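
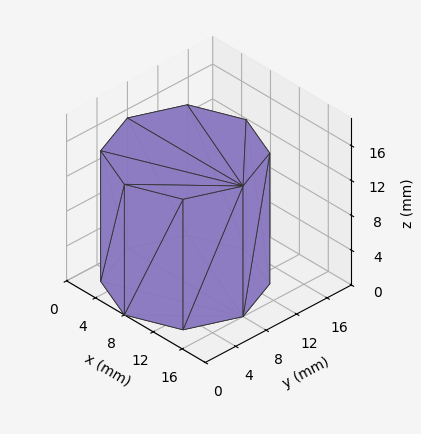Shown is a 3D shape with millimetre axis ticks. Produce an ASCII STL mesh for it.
Reading the render: the shape is a regular 8-sided prism (a cylinder approximated with 8 flat sides), circumscribed radius ≈ 8 mm, height ≈ 15 mm (dimensions read to the nearest mm from the axis ticks). For the STL, each face is triangulated and given an outward normal.

solid part
  facet normal 0.0000 0.0000 -1.0000
    outer loop
      vertex 8.0 16.0 0.0
      vertex 13.7 13.7 0.0
      vertex 16.0 8.0 0.0
    endloop
  endfacet
  facet normal 0.0000 0.0000 -1.0000
    outer loop
      vertex 2.3 13.7 0.0
      vertex 8.0 16.0 0.0
      vertex 16.0 8.0 0.0
    endloop
  endfacet
  facet normal 0.0000 0.0000 -1.0000
    outer loop
      vertex 0.0 8.0 0.0
      vertex 2.3 13.7 0.0
      vertex 16.0 8.0 0.0
    endloop
  endfacet
  facet normal 0.0000 0.0000 -1.0000
    outer loop
      vertex 2.3 2.3 0.0
      vertex 0.0 8.0 0.0
      vertex 16.0 8.0 0.0
    endloop
  endfacet
  facet normal 0.0000 0.0000 -1.0000
    outer loop
      vertex 8.0 0.0 0.0
      vertex 2.3 2.3 0.0
      vertex 16.0 8.0 0.0
    endloop
  endfacet
  facet normal 0.0000 0.0000 -1.0000
    outer loop
      vertex 13.7 2.3 0.0
      vertex 8.0 0.0 0.0
      vertex 16.0 8.0 0.0
    endloop
  endfacet
  facet normal 0.0000 0.0000 1.0000
    outer loop
      vertex 16.0 8.0 15.0
      vertex 13.7 13.7 15.0
      vertex 8.0 16.0 15.0
    endloop
  endfacet
  facet normal 0.0000 0.0000 1.0000
    outer loop
      vertex 16.0 8.0 15.0
      vertex 8.0 16.0 15.0
      vertex 2.3 13.7 15.0
    endloop
  endfacet
  facet normal 0.0000 0.0000 1.0000
    outer loop
      vertex 16.0 8.0 15.0
      vertex 2.3 13.7 15.0
      vertex 0.0 8.0 15.0
    endloop
  endfacet
  facet normal 0.0000 0.0000 1.0000
    outer loop
      vertex 16.0 8.0 15.0
      vertex 0.0 8.0 15.0
      vertex 2.3 2.3 15.0
    endloop
  endfacet
  facet normal 0.0000 0.0000 1.0000
    outer loop
      vertex 16.0 8.0 15.0
      vertex 2.3 2.3 15.0
      vertex 8.0 0.0 15.0
    endloop
  endfacet
  facet normal 0.0000 0.0000 1.0000
    outer loop
      vertex 16.0 8.0 15.0
      vertex 8.0 0.0 15.0
      vertex 13.7 2.3 15.0
    endloop
  endfacet
  facet normal 0.9274 0.3742 0.0000
    outer loop
      vertex 16.0 8.0 0.0
      vertex 13.7 13.7 0.0
      vertex 13.7 13.7 15.0
    endloop
  endfacet
  facet normal 0.9274 0.3742 0.0000
    outer loop
      vertex 16.0 8.0 0.0
      vertex 13.7 13.7 15.0
      vertex 16.0 8.0 15.0
    endloop
  endfacet
  facet normal 0.3742 0.9274 0.0000
    outer loop
      vertex 13.7 13.7 0.0
      vertex 8.0 16.0 0.0
      vertex 8.0 16.0 15.0
    endloop
  endfacet
  facet normal 0.3742 0.9274 0.0000
    outer loop
      vertex 13.7 13.7 0.0
      vertex 8.0 16.0 15.0
      vertex 13.7 13.7 15.0
    endloop
  endfacet
  facet normal -0.3742 0.9274 0.0000
    outer loop
      vertex 8.0 16.0 0.0
      vertex 2.3 13.7 0.0
      vertex 2.3 13.7 15.0
    endloop
  endfacet
  facet normal -0.3742 0.9274 0.0000
    outer loop
      vertex 8.0 16.0 0.0
      vertex 2.3 13.7 15.0
      vertex 8.0 16.0 15.0
    endloop
  endfacet
  facet normal -0.9274 0.3742 0.0000
    outer loop
      vertex 2.3 13.7 0.0
      vertex 0.0 8.0 0.0
      vertex 0.0 8.0 15.0
    endloop
  endfacet
  facet normal -0.9274 0.3742 0.0000
    outer loop
      vertex 2.3 13.7 0.0
      vertex 0.0 8.0 15.0
      vertex 2.3 13.7 15.0
    endloop
  endfacet
  facet normal -0.9274 -0.3742 0.0000
    outer loop
      vertex 0.0 8.0 0.0
      vertex 2.3 2.3 0.0
      vertex 2.3 2.3 15.0
    endloop
  endfacet
  facet normal -0.9274 -0.3742 0.0000
    outer loop
      vertex 0.0 8.0 0.0
      vertex 2.3 2.3 15.0
      vertex 0.0 8.0 15.0
    endloop
  endfacet
  facet normal -0.3742 -0.9274 0.0000
    outer loop
      vertex 2.3 2.3 0.0
      vertex 8.0 0.0 0.0
      vertex 8.0 0.0 15.0
    endloop
  endfacet
  facet normal -0.3742 -0.9274 0.0000
    outer loop
      vertex 2.3 2.3 0.0
      vertex 8.0 0.0 15.0
      vertex 2.3 2.3 15.0
    endloop
  endfacet
  facet normal 0.3742 -0.9274 0.0000
    outer loop
      vertex 8.0 0.0 0.0
      vertex 13.7 2.3 0.0
      vertex 13.7 2.3 15.0
    endloop
  endfacet
  facet normal 0.3742 -0.9274 0.0000
    outer loop
      vertex 8.0 0.0 0.0
      vertex 13.7 2.3 15.0
      vertex 8.0 0.0 15.0
    endloop
  endfacet
  facet normal 0.9274 -0.3742 0.0000
    outer loop
      vertex 13.7 2.3 0.0
      vertex 16.0 8.0 0.0
      vertex 16.0 8.0 15.0
    endloop
  endfacet
  facet normal 0.9274 -0.3742 0.0000
    outer loop
      vertex 13.7 2.3 0.0
      vertex 16.0 8.0 15.0
      vertex 13.7 2.3 15.0
    endloop
  endfacet
endsolid part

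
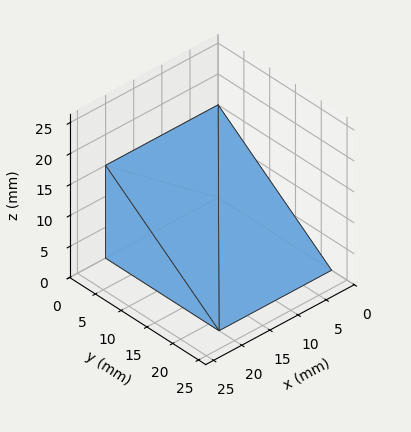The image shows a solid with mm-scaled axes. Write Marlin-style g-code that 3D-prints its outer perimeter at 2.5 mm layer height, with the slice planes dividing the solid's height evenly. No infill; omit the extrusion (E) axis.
Reading the render: the shape is a wedge (ramp): 20 × 22 mm base, rising to 15 mm along the y=0 edge and sloping linearly to z=0 at y=22 (dimensions read to the nearest mm from the axis ticks). For the g-code, the solid's height is divided into equal slices at the stated Δz and each level perimeter traced with G1 moves after a G0 lift.

; perimeter-only toolpath
G21 ; units = mm
G90 ; absolute positioning
G28 ; home
; layer 1
G0 Z2.5
G0 X0.0 Y0.0
G1 X20.0 Y0.0
G1 X20.0 Y18.3
G1 X0.0 Y18.3
G1 X0.0 Y0.0
; layer 2
G0 Z5.0
G0 X0.0 Y0.0
G1 X20.0 Y0.0
G1 X20.0 Y14.7
G1 X0.0 Y14.7
G1 X0.0 Y0.0
; layer 3
G0 Z7.5
G0 X0.0 Y0.0
G1 X20.0 Y0.0
G1 X20.0 Y11.0
G1 X0.0 Y11.0
G1 X0.0 Y0.0
; layer 4
G0 Z10.0
G0 X0.0 Y0.0
G1 X20.0 Y0.0
G1 X20.0 Y7.3
G1 X0.0 Y7.3
G1 X0.0 Y0.0
; layer 5
G0 Z12.5
G0 X0.0 Y0.0
G1 X20.0 Y0.0
G1 X20.0 Y3.7
G1 X0.0 Y3.7
G1 X0.0 Y0.0
M2 ; end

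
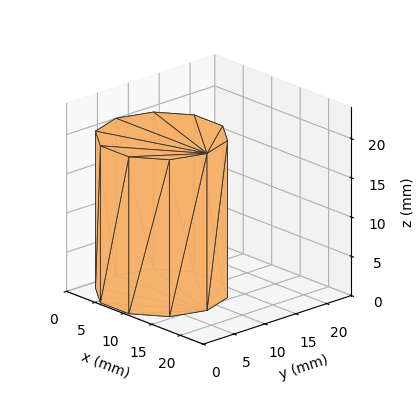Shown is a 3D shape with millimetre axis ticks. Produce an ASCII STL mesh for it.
Reading the render: the shape is a regular 10-sided prism (a cylinder approximated with 10 flat sides), circumscribed radius ≈ 8 mm, height ≈ 20 mm (dimensions read to the nearest mm from the axis ticks). For the STL, each face is triangulated and given an outward normal.

solid part
  facet normal 0.0000 0.0000 -1.0000
    outer loop
      vertex 10.5 15.6 0.0
      vertex 14.5 12.7 0.0
      vertex 16.0 8.0 0.0
    endloop
  endfacet
  facet normal 0.0000 0.0000 -1.0000
    outer loop
      vertex 5.5 15.6 0.0
      vertex 10.5 15.6 0.0
      vertex 16.0 8.0 0.0
    endloop
  endfacet
  facet normal 0.0000 0.0000 -1.0000
    outer loop
      vertex 1.5 12.7 0.0
      vertex 5.5 15.6 0.0
      vertex 16.0 8.0 0.0
    endloop
  endfacet
  facet normal 0.0000 0.0000 -1.0000
    outer loop
      vertex 0.0 8.0 0.0
      vertex 1.5 12.7 0.0
      vertex 16.0 8.0 0.0
    endloop
  endfacet
  facet normal 0.0000 0.0000 -1.0000
    outer loop
      vertex 1.5 3.3 0.0
      vertex 0.0 8.0 0.0
      vertex 16.0 8.0 0.0
    endloop
  endfacet
  facet normal 0.0000 0.0000 -1.0000
    outer loop
      vertex 5.5 0.4 0.0
      vertex 1.5 3.3 0.0
      vertex 16.0 8.0 0.0
    endloop
  endfacet
  facet normal 0.0000 0.0000 -1.0000
    outer loop
      vertex 10.5 0.4 0.0
      vertex 5.5 0.4 0.0
      vertex 16.0 8.0 0.0
    endloop
  endfacet
  facet normal 0.0000 0.0000 -1.0000
    outer loop
      vertex 14.5 3.3 0.0
      vertex 10.5 0.4 0.0
      vertex 16.0 8.0 0.0
    endloop
  endfacet
  facet normal 0.0000 0.0000 1.0000
    outer loop
      vertex 16.0 8.0 20.0
      vertex 14.5 12.7 20.0
      vertex 10.5 15.6 20.0
    endloop
  endfacet
  facet normal 0.0000 0.0000 1.0000
    outer loop
      vertex 16.0 8.0 20.0
      vertex 10.5 15.6 20.0
      vertex 5.5 15.6 20.0
    endloop
  endfacet
  facet normal 0.0000 0.0000 1.0000
    outer loop
      vertex 16.0 8.0 20.0
      vertex 5.5 15.6 20.0
      vertex 1.5 12.7 20.0
    endloop
  endfacet
  facet normal 0.0000 0.0000 1.0000
    outer loop
      vertex 16.0 8.0 20.0
      vertex 1.5 12.7 20.0
      vertex 0.0 8.0 20.0
    endloop
  endfacet
  facet normal 0.0000 0.0000 1.0000
    outer loop
      vertex 16.0 8.0 20.0
      vertex 0.0 8.0 20.0
      vertex 1.5 3.3 20.0
    endloop
  endfacet
  facet normal 0.0000 0.0000 1.0000
    outer loop
      vertex 16.0 8.0 20.0
      vertex 1.5 3.3 20.0
      vertex 5.5 0.4 20.0
    endloop
  endfacet
  facet normal 0.0000 0.0000 1.0000
    outer loop
      vertex 16.0 8.0 20.0
      vertex 5.5 0.4 20.0
      vertex 10.5 0.4 20.0
    endloop
  endfacet
  facet normal 0.0000 0.0000 1.0000
    outer loop
      vertex 16.0 8.0 20.0
      vertex 10.5 0.4 20.0
      vertex 14.5 3.3 20.0
    endloop
  endfacet
  facet normal 0.9527 0.3040 0.0000
    outer loop
      vertex 16.0 8.0 0.0
      vertex 14.5 12.7 0.0
      vertex 14.5 12.7 20.0
    endloop
  endfacet
  facet normal 0.9527 0.3040 0.0000
    outer loop
      vertex 16.0 8.0 0.0
      vertex 14.5 12.7 20.0
      vertex 16.0 8.0 20.0
    endloop
  endfacet
  facet normal 0.5870 0.8096 0.0000
    outer loop
      vertex 14.5 12.7 0.0
      vertex 10.5 15.6 0.0
      vertex 10.5 15.6 20.0
    endloop
  endfacet
  facet normal 0.5870 0.8096 0.0000
    outer loop
      vertex 14.5 12.7 0.0
      vertex 10.5 15.6 20.0
      vertex 14.5 12.7 20.0
    endloop
  endfacet
  facet normal 0.0000 1.0000 0.0000
    outer loop
      vertex 10.5 15.6 0.0
      vertex 5.5 15.6 0.0
      vertex 5.5 15.6 20.0
    endloop
  endfacet
  facet normal 0.0000 1.0000 0.0000
    outer loop
      vertex 10.5 15.6 0.0
      vertex 5.5 15.6 20.0
      vertex 10.5 15.6 20.0
    endloop
  endfacet
  facet normal -0.5870 0.8096 0.0000
    outer loop
      vertex 5.5 15.6 0.0
      vertex 1.5 12.7 0.0
      vertex 1.5 12.7 20.0
    endloop
  endfacet
  facet normal -0.5870 0.8096 0.0000
    outer loop
      vertex 5.5 15.6 0.0
      vertex 1.5 12.7 20.0
      vertex 5.5 15.6 20.0
    endloop
  endfacet
  facet normal -0.9527 0.3040 0.0000
    outer loop
      vertex 1.5 12.7 0.0
      vertex 0.0 8.0 0.0
      vertex 0.0 8.0 20.0
    endloop
  endfacet
  facet normal -0.9527 0.3040 0.0000
    outer loop
      vertex 1.5 12.7 0.0
      vertex 0.0 8.0 20.0
      vertex 1.5 12.7 20.0
    endloop
  endfacet
  facet normal -0.9527 -0.3040 0.0000
    outer loop
      vertex 0.0 8.0 0.0
      vertex 1.5 3.3 0.0
      vertex 1.5 3.3 20.0
    endloop
  endfacet
  facet normal -0.9527 -0.3040 0.0000
    outer loop
      vertex 0.0 8.0 0.0
      vertex 1.5 3.3 20.0
      vertex 0.0 8.0 20.0
    endloop
  endfacet
  facet normal -0.5870 -0.8096 0.0000
    outer loop
      vertex 1.5 3.3 0.0
      vertex 5.5 0.4 0.0
      vertex 5.5 0.4 20.0
    endloop
  endfacet
  facet normal -0.5870 -0.8096 0.0000
    outer loop
      vertex 1.5 3.3 0.0
      vertex 5.5 0.4 20.0
      vertex 1.5 3.3 20.0
    endloop
  endfacet
  facet normal 0.0000 -1.0000 0.0000
    outer loop
      vertex 5.5 0.4 0.0
      vertex 10.5 0.4 0.0
      vertex 10.5 0.4 20.0
    endloop
  endfacet
  facet normal 0.0000 -1.0000 0.0000
    outer loop
      vertex 5.5 0.4 0.0
      vertex 10.5 0.4 20.0
      vertex 5.5 0.4 20.0
    endloop
  endfacet
  facet normal 0.5870 -0.8096 0.0000
    outer loop
      vertex 10.5 0.4 0.0
      vertex 14.5 3.3 0.0
      vertex 14.5 3.3 20.0
    endloop
  endfacet
  facet normal 0.5870 -0.8096 0.0000
    outer loop
      vertex 10.5 0.4 0.0
      vertex 14.5 3.3 20.0
      vertex 10.5 0.4 20.0
    endloop
  endfacet
  facet normal 0.9527 -0.3040 0.0000
    outer loop
      vertex 14.5 3.3 0.0
      vertex 16.0 8.0 0.0
      vertex 16.0 8.0 20.0
    endloop
  endfacet
  facet normal 0.9527 -0.3040 0.0000
    outer loop
      vertex 14.5 3.3 0.0
      vertex 16.0 8.0 20.0
      vertex 14.5 3.3 20.0
    endloop
  endfacet
endsolid part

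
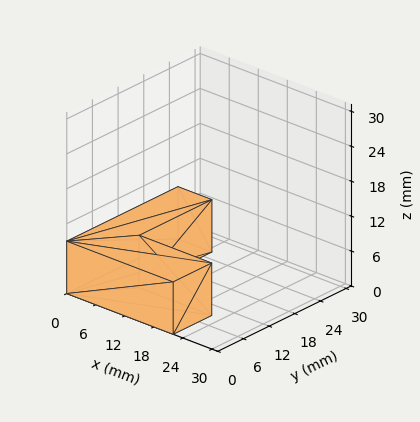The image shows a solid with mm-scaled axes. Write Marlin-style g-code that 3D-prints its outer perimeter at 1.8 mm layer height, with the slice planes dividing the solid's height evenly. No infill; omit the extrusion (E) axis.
Reading the render: the shape is an L-shaped prism: outer 22 × 26 mm, arm thicknesses ≈ 9 mm (horizontal) and 7 mm (vertical), extruded 9 mm in z (dimensions read to the nearest mm from the axis ticks). For the g-code, the solid's height is divided into equal slices at the stated Δz and each level perimeter traced with G1 moves after a G0 lift.

; perimeter-only toolpath
G21 ; units = mm
G90 ; absolute positioning
G28 ; home
; layer 1
G0 Z1.8
G0 X0.0 Y0.0
G1 X22.0 Y0.0
G1 X22.0 Y9.0
G1 X7.0 Y9.0
G1 X7.0 Y26.0
G1 X0.0 Y26.0
G1 X0.0 Y0.0
; layer 2
G0 Z3.6
G0 X0.0 Y0.0
G1 X22.0 Y0.0
G1 X22.0 Y9.0
G1 X7.0 Y9.0
G1 X7.0 Y26.0
G1 X0.0 Y26.0
G1 X0.0 Y0.0
; layer 3
G0 Z5.4
G0 X0.0 Y0.0
G1 X22.0 Y0.0
G1 X22.0 Y9.0
G1 X7.0 Y9.0
G1 X7.0 Y26.0
G1 X0.0 Y26.0
G1 X0.0 Y0.0
; layer 4
G0 Z7.2
G0 X0.0 Y0.0
G1 X22.0 Y0.0
G1 X22.0 Y9.0
G1 X7.0 Y9.0
G1 X7.0 Y26.0
G1 X0.0 Y26.0
G1 X0.0 Y0.0
; layer 5
G0 Z9.0
G0 X0.0 Y0.0
G1 X22.0 Y0.0
G1 X22.0 Y9.0
G1 X7.0 Y9.0
G1 X7.0 Y26.0
G1 X0.0 Y26.0
G1 X0.0 Y0.0
M2 ; end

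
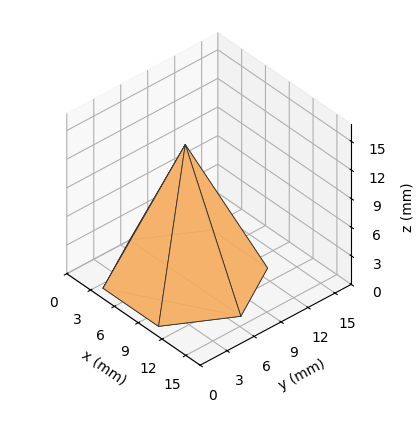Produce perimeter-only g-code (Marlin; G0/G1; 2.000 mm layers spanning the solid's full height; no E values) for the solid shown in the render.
Reading the render: the shape is a regular 6-sided pyramid, base circumscribed radius ≈ 7 mm, apex at z ≈ 14 mm (dimensions read to the nearest mm from the axis ticks). For the g-code, the solid's height is divided into equal slices at the stated Δz and each level perimeter traced with G1 moves after a G0 lift.

; perimeter-only toolpath
G21 ; units = mm
G90 ; absolute positioning
G28 ; home
; layer 1
G0 Z2.000
G0 X13.000 Y7.000
G1 X10.000 Y12.196
G1 X4.000 Y12.196
G1 X1.000 Y7.000
G1 X4.000 Y1.804
G1 X10.000 Y1.804
G1 X13.000 Y7.000
; layer 2
G0 Z4.000
G0 X12.000 Y7.000
G1 X9.500 Y11.330
G1 X4.500 Y11.330
G1 X2.000 Y7.000
G1 X4.500 Y2.670
G1 X9.500 Y2.670
G1 X12.000 Y7.000
; layer 3
G0 Z6.000
G0 X11.000 Y7.000
G1 X9.000 Y10.464
G1 X5.000 Y10.464
G1 X3.000 Y7.000
G1 X5.000 Y3.536
G1 X9.000 Y3.536
G1 X11.000 Y7.000
; layer 4
G0 Z8.000
G0 X10.000 Y7.000
G1 X8.500 Y9.598
G1 X5.500 Y9.598
G1 X4.000 Y7.000
G1 X5.500 Y4.402
G1 X8.500 Y4.402
G1 X10.000 Y7.000
; layer 5
G0 Z10.000
G0 X9.000 Y7.000
G1 X8.000 Y8.732
G1 X6.000 Y8.732
G1 X5.000 Y7.000
G1 X6.000 Y5.268
G1 X8.000 Y5.268
G1 X9.000 Y7.000
; layer 6
G0 Z12.000
G0 X8.000 Y7.000
G1 X7.500 Y7.866
G1 X6.500 Y7.866
G1 X6.000 Y7.000
G1 X6.500 Y6.134
G1 X7.500 Y6.134
G1 X8.000 Y7.000
M2 ; end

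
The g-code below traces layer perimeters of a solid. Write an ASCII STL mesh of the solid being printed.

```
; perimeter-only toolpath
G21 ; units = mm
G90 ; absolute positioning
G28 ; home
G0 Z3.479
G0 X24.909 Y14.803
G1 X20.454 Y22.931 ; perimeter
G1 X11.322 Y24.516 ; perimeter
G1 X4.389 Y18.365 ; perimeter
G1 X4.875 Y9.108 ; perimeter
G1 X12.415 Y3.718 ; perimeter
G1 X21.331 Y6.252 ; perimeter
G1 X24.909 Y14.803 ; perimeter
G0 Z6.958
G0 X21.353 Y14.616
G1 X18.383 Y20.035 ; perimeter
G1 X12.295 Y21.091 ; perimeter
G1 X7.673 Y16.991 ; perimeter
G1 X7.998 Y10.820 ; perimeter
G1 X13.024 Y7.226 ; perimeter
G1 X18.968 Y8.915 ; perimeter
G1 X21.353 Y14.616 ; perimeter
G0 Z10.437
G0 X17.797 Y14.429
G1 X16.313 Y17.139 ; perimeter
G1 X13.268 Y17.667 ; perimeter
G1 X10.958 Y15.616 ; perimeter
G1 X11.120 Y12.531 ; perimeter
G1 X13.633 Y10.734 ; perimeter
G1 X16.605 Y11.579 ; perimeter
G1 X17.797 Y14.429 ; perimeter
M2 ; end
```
solid part
  facet normal 0.0000 0.0000 -1.0000
    outer loop
      vertex 10.348 27.941 0.000
      vertex 22.525 25.828 0.000
      vertex 28.464 14.990 0.000
    endloop
  endfacet
  facet normal 0.0000 0.0000 -1.0000
    outer loop
      vertex 1.104 19.739 0.000
      vertex 10.348 27.941 0.000
      vertex 28.464 14.990 0.000
    endloop
  endfacet
  facet normal 0.0000 0.0000 -1.0000
    outer loop
      vertex 1.753 7.397 0.000
      vertex 1.104 19.739 0.000
      vertex 28.464 14.990 0.000
    endloop
  endfacet
  facet normal 0.0000 0.0000 -1.0000
    outer loop
      vertex 11.806 0.210 0.000
      vertex 1.753 7.397 0.000
      vertex 28.464 14.990 0.000
    endloop
  endfacet
  facet normal 0.0000 0.0000 -1.0000
    outer loop
      vertex 23.694 3.589 0.000
      vertex 11.806 0.210 0.000
      vertex 28.464 14.990 0.000
    endloop
  endfacet
  facet normal 0.6447 0.3533 0.6779
    outer loop
      vertex 28.464 14.990 0.000
      vertex 22.525 25.828 0.000
      vertex 14.242 14.242 13.916
    endloop
  endfacet
  facet normal 0.1257 0.7243 0.6779
    outer loop
      vertex 22.525 25.828 0.000
      vertex 10.348 27.941 0.000
      vertex 14.242 14.242 13.916
    endloop
  endfacet
  facet normal -0.4879 0.5499 0.6779
    outer loop
      vertex 10.348 27.941 0.000
      vertex 1.104 19.739 0.000
      vertex 14.242 14.242 13.916
    endloop
  endfacet
  facet normal -0.7342 -0.0386 0.6779
    outer loop
      vertex 1.104 19.739 0.000
      vertex 1.753 7.397 0.000
      vertex 14.242 14.242 13.916
    endloop
  endfacet
  facet normal -0.4276 -0.5981 0.6779
    outer loop
      vertex 1.753 7.397 0.000
      vertex 11.806 0.210 0.000
      vertex 14.242 14.242 13.916
    endloop
  endfacet
  facet normal 0.2010 -0.7072 0.6779
    outer loop
      vertex 11.806 0.210 0.000
      vertex 23.694 3.589 0.000
      vertex 14.242 14.242 13.916
    endloop
  endfacet
  facet normal 0.6782 -0.2838 0.6779
    outer loop
      vertex 23.694 3.589 0.000
      vertex 28.464 14.990 0.000
      vertex 14.242 14.242 13.916
    endloop
  endfacet
endsolid part

The G0 Z moves step by Δz≈3.479 mm. The G1 loops shrink linearly with z, so the solid tapers from its base footprint up to z≈13.9. Closing with a flat bottom cap and the tapered top and triangulating gives 12 facets — a regular 7-sided pyramid, base circumscribed radius ≈ 14.2 mm, apex at z ≈ 13.9 mm.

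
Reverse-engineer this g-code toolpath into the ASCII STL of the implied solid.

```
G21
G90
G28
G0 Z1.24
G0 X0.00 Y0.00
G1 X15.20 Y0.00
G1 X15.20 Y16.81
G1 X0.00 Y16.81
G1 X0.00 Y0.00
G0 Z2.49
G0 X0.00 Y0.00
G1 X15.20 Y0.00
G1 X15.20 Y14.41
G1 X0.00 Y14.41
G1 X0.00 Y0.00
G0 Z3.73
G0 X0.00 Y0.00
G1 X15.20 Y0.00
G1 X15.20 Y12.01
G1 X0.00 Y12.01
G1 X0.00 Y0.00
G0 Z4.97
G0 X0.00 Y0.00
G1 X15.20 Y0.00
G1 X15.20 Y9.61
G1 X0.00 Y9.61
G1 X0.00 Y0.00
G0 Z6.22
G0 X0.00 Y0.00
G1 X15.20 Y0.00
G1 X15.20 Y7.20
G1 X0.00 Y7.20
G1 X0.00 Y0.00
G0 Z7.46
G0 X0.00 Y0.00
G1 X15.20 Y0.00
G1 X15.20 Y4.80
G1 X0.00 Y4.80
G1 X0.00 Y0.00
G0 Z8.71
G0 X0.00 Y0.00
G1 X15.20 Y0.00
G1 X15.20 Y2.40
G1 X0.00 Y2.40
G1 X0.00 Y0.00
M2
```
solid part
  facet normal 0.0000 0.0000 -1.0000
    outer loop
      vertex 15.20 19.21 0.00
      vertex 15.20 0.00 0.00
      vertex 0.00 0.00 0.00
    endloop
  endfacet
  facet normal 0.0000 0.0000 -1.0000
    outer loop
      vertex 0.00 19.21 0.00
      vertex 15.20 19.21 0.00
      vertex 0.00 0.00 0.00
    endloop
  endfacet
  facet normal 0.0000 -1.0000 0.0000
    outer loop
      vertex 0.00 0.00 0.00
      vertex 15.20 0.00 0.00
      vertex 15.20 0.00 9.95
    endloop
  endfacet
  facet normal 0.0000 -1.0000 0.0000
    outer loop
      vertex 0.00 0.00 0.00
      vertex 15.20 0.00 9.95
      vertex 0.00 0.00 9.95
    endloop
  endfacet
  facet normal 0.0000 0.4599 0.8880
    outer loop
      vertex 0.00 0.00 9.95
      vertex 15.20 0.00 9.95
      vertex 15.20 19.21 0.00
    endloop
  endfacet
  facet normal 0.0000 0.4599 0.8880
    outer loop
      vertex 0.00 0.00 9.95
      vertex 15.20 19.21 0.00
      vertex 0.00 19.21 0.00
    endloop
  endfacet
  facet normal -1.0000 0.0000 0.0000
    outer loop
      vertex 0.00 0.00 9.95
      vertex 0.00 19.21 0.00
      vertex 0.00 0.00 0.00
    endloop
  endfacet
  facet normal 1.0000 0.0000 0.0000
    outer loop
      vertex 15.20 0.00 0.00
      vertex 15.20 19.21 0.00
      vertex 15.20 0.00 9.95
    endloop
  endfacet
endsolid part

The G0 Z moves step by Δz≈1.24 mm. The G1 loops shrink linearly with z, so the solid tapers from its base footprint up to z≈9.95. Closing with a flat bottom cap and the tapered top and triangulating gives 8 facets — a wedge (ramp): 15.2 × 19.2 mm base, rising to 9.95 mm along the y=0 edge and sloping linearly to z=0 at y=19.2.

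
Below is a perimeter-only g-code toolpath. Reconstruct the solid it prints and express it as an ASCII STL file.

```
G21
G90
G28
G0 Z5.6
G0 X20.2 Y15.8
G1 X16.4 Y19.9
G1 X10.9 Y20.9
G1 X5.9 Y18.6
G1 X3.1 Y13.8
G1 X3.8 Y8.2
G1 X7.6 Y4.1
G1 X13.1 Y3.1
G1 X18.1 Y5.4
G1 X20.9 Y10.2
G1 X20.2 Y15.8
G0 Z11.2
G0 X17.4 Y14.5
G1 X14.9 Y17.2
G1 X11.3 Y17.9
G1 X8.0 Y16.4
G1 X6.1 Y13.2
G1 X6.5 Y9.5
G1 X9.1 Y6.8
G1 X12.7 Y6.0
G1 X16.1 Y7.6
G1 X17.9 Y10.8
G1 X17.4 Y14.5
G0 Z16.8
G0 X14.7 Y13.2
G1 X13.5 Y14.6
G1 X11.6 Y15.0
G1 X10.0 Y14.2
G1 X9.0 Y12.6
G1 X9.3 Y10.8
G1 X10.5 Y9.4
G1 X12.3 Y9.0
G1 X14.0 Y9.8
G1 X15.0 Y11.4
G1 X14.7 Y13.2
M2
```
solid part
  facet normal 0.0000 0.0000 -1.0000
    outer loop
      vertex 10.6 23.9 0.0
      vertex 17.9 22.5 0.0
      vertex 22.9 17.0 0.0
    endloop
  endfacet
  facet normal 0.0000 0.0000 -1.0000
    outer loop
      vertex 3.9 20.8 0.0
      vertex 10.6 23.9 0.0
      vertex 22.9 17.0 0.0
    endloop
  endfacet
  facet normal 0.0000 0.0000 -1.0000
    outer loop
      vertex 0.2 14.4 0.0
      vertex 3.9 20.8 0.0
      vertex 22.9 17.0 0.0
    endloop
  endfacet
  facet normal 0.0000 0.0000 -1.0000
    outer loop
      vertex 1.1 7.0 0.0
      vertex 0.2 14.4 0.0
      vertex 22.9 17.0 0.0
    endloop
  endfacet
  facet normal 0.0000 0.0000 -1.0000
    outer loop
      vertex 6.1 1.5 0.0
      vertex 1.1 7.0 0.0
      vertex 22.9 17.0 0.0
    endloop
  endfacet
  facet normal 0.0000 0.0000 -1.0000
    outer loop
      vertex 13.4 0.1 0.0
      vertex 6.1 1.5 0.0
      vertex 22.9 17.0 0.0
    endloop
  endfacet
  facet normal 0.0000 0.0000 -1.0000
    outer loop
      vertex 20.1 3.2 0.0
      vertex 13.4 0.1 0.0
      vertex 22.9 17.0 0.0
    endloop
  endfacet
  facet normal 0.0000 0.0000 -1.0000
    outer loop
      vertex 23.8 9.6 0.0
      vertex 20.1 3.2 0.0
      vertex 22.9 17.0 0.0
    endloop
  endfacet
  facet normal 0.6591 0.5992 0.4545
    outer loop
      vertex 22.9 17.0 0.0
      vertex 17.9 22.5 0.0
      vertex 12.0 12.0 22.4
    endloop
  endfacet
  facet normal 0.1678 0.8749 0.4543
    outer loop
      vertex 17.9 22.5 0.0
      vertex 10.6 23.9 0.0
      vertex 12.0 12.0 22.4
    endloop
  endfacet
  facet normal -0.3743 0.8090 0.4532
    outer loop
      vertex 10.6 23.9 0.0
      vertex 3.9 20.8 0.0
      vertex 12.0 12.0 22.4
    endloop
  endfacet
  facet normal -0.7713 0.4459 0.4541
    outer loop
      vertex 3.9 20.8 0.0
      vertex 0.2 14.4 0.0
      vertex 12.0 12.0 22.4
    endloop
  endfacet
  facet normal -0.8843 -0.1076 0.4543
    outer loop
      vertex 0.2 14.4 0.0
      vertex 1.1 7.0 0.0
      vertex 12.0 12.0 22.4
    endloop
  endfacet
  facet normal -0.6591 -0.5992 0.4545
    outer loop
      vertex 1.1 7.0 0.0
      vertex 6.1 1.5 0.0
      vertex 12.0 12.0 22.4
    endloop
  endfacet
  facet normal -0.1678 -0.8749 0.4543
    outer loop
      vertex 6.1 1.5 0.0
      vertex 13.4 0.1 0.0
      vertex 12.0 12.0 22.4
    endloop
  endfacet
  facet normal 0.3743 -0.8090 0.4532
    outer loop
      vertex 13.4 0.1 0.0
      vertex 20.1 3.2 0.0
      vertex 12.0 12.0 22.4
    endloop
  endfacet
  facet normal 0.7713 -0.4459 0.4541
    outer loop
      vertex 20.1 3.2 0.0
      vertex 23.8 9.6 0.0
      vertex 12.0 12.0 22.4
    endloop
  endfacet
  facet normal 0.8843 0.1076 0.4543
    outer loop
      vertex 23.8 9.6 0.0
      vertex 22.9 17.0 0.0
      vertex 12.0 12.0 22.4
    endloop
  endfacet
endsolid part

The G0 Z moves step by Δz≈5.6 mm. The G1 loops shrink linearly with z, so the solid tapers from its base footprint up to z≈22.4. Closing with a flat bottom cap and the tapered top and triangulating gives 18 facets — a regular 10-sided pyramid, base circumscribed radius ≈ 12 mm, apex at z ≈ 22.4 mm.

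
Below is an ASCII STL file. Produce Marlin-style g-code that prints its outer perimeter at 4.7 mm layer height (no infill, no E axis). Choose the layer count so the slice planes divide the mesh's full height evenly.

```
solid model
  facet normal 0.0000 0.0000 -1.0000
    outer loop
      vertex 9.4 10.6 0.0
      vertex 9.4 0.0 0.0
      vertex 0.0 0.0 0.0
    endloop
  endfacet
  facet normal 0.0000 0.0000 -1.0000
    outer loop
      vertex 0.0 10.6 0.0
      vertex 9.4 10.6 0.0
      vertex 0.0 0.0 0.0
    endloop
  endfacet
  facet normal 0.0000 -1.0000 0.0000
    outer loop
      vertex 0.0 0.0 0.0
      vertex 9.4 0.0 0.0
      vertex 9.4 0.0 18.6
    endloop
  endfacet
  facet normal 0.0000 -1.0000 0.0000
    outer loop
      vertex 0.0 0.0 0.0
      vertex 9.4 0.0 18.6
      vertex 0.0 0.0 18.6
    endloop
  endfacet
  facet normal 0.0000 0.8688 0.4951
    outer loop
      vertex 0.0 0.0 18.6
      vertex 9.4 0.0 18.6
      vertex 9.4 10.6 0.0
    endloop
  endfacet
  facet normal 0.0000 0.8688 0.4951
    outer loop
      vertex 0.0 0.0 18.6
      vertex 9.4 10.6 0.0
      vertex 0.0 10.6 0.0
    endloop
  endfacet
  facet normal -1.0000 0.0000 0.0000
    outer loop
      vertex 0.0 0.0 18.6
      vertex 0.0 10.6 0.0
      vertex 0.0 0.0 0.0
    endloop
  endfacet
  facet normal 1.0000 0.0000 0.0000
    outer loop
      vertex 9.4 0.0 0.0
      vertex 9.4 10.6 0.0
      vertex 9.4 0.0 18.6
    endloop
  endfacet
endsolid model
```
; perimeter-only toolpath
G21 ; units = mm
G90 ; absolute positioning
G28 ; home
; layer 1
G0 Z4.7
G0 X0.0 Y0.0
G1 X9.4 Y0.0
G1 X9.4 Y7.9
G1 X0.0 Y7.9
G1 X0.0 Y0.0
; layer 2
G0 Z9.3
G0 X0.0 Y0.0
G1 X9.4 Y0.0
G1 X9.4 Y5.3
G1 X0.0 Y5.3
G1 X0.0 Y0.0
; layer 3
G0 Z14.0
G0 X0.0 Y0.0
G1 X9.4 Y0.0
G1 X9.4 Y2.6
G1 X0.0 Y2.6
G1 X0.0 Y0.0
M2 ; end

The solid is a wedge (ramp): 9.4 × 10.6 mm base, rising to 18.6 mm along the y=0 edge and sloping linearly to z=0 at y=10.6. Slicing at Δz = 4.7 mm — 4 equal slices spanning the solid's height, so layer i sits at z = i·h/4 — gives 3 non-empty perimeters. Each is a 4-segment closed polygon; G0 lifts to the layer z and rapids to the start vertex, then G1 traces the edges. The cross-section shrinks linearly with z (the slice at the apex is degenerate and omitted).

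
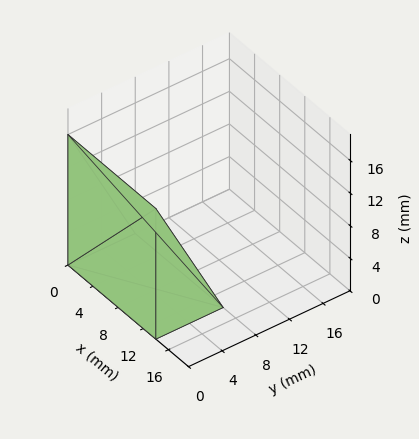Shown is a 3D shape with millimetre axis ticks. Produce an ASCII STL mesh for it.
Reading the render: the shape is a wedge (ramp): 14 × 8 mm base, rising to 16 mm along the y=0 edge and sloping linearly to z=0 at y=8 (dimensions read to the nearest mm from the axis ticks). For the STL, each face is triangulated and given an outward normal.

solid part
  facet normal 0.0000 0.0000 -1.0000
    outer loop
      vertex 14.00 8.00 0.00
      vertex 14.00 0.00 0.00
      vertex 0.00 0.00 0.00
    endloop
  endfacet
  facet normal 0.0000 0.0000 -1.0000
    outer loop
      vertex 0.00 8.00 0.00
      vertex 14.00 8.00 0.00
      vertex 0.00 0.00 0.00
    endloop
  endfacet
  facet normal 0.0000 -1.0000 0.0000
    outer loop
      vertex 0.00 0.00 0.00
      vertex 14.00 0.00 0.00
      vertex 14.00 0.00 16.00
    endloop
  endfacet
  facet normal 0.0000 -1.0000 0.0000
    outer loop
      vertex 0.00 0.00 0.00
      vertex 14.00 0.00 16.00
      vertex 0.00 0.00 16.00
    endloop
  endfacet
  facet normal 0.0000 0.8944 0.4472
    outer loop
      vertex 0.00 0.00 16.00
      vertex 14.00 0.00 16.00
      vertex 14.00 8.00 0.00
    endloop
  endfacet
  facet normal 0.0000 0.8944 0.4472
    outer loop
      vertex 0.00 0.00 16.00
      vertex 14.00 8.00 0.00
      vertex 0.00 8.00 0.00
    endloop
  endfacet
  facet normal -1.0000 0.0000 0.0000
    outer loop
      vertex 0.00 0.00 16.00
      vertex 0.00 8.00 0.00
      vertex 0.00 0.00 0.00
    endloop
  endfacet
  facet normal 1.0000 0.0000 0.0000
    outer loop
      vertex 14.00 0.00 0.00
      vertex 14.00 8.00 0.00
      vertex 14.00 0.00 16.00
    endloop
  endfacet
endsolid part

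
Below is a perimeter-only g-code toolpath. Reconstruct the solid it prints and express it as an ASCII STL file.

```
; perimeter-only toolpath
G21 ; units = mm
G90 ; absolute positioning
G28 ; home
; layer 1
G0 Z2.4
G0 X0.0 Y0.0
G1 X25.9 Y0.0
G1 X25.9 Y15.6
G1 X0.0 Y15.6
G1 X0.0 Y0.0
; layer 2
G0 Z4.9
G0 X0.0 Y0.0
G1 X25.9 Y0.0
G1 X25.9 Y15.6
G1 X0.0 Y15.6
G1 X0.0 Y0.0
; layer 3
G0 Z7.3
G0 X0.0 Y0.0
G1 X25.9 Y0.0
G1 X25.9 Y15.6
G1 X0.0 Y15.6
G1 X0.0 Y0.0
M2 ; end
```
solid part
  facet normal 0.0000 0.0000 -1.0000
    outer loop
      vertex 25.9 15.6 0.0
      vertex 25.9 0.0 0.0
      vertex 0.0 0.0 0.0
    endloop
  endfacet
  facet normal 0.0000 0.0000 -1.0000
    outer loop
      vertex 0.0 15.6 0.0
      vertex 25.9 15.6 0.0
      vertex 0.0 0.0 0.0
    endloop
  endfacet
  facet normal 0.0000 0.0000 1.0000
    outer loop
      vertex 0.0 0.0 7.3
      vertex 25.9 0.0 7.3
      vertex 25.9 15.6 7.3
    endloop
  endfacet
  facet normal 0.0000 0.0000 1.0000
    outer loop
      vertex 0.0 0.0 7.3
      vertex 25.9 15.6 7.3
      vertex 0.0 15.6 7.3
    endloop
  endfacet
  facet normal 0.0000 -1.0000 0.0000
    outer loop
      vertex 0.0 0.0 0.0
      vertex 25.9 0.0 0.0
      vertex 25.9 0.0 7.3
    endloop
  endfacet
  facet normal 0.0000 -1.0000 0.0000
    outer loop
      vertex 0.0 0.0 0.0
      vertex 25.9 0.0 7.3
      vertex 0.0 0.0 7.3
    endloop
  endfacet
  facet normal 0.0000 1.0000 0.0000
    outer loop
      vertex 25.9 15.6 7.3
      vertex 25.9 15.6 0.0
      vertex 0.0 15.6 0.0
    endloop
  endfacet
  facet normal 0.0000 1.0000 0.0000
    outer loop
      vertex 0.0 15.6 7.3
      vertex 25.9 15.6 7.3
      vertex 0.0 15.6 0.0
    endloop
  endfacet
  facet normal -1.0000 0.0000 0.0000
    outer loop
      vertex 0.0 15.6 7.3
      vertex 0.0 15.6 0.0
      vertex 0.0 0.0 0.0
    endloop
  endfacet
  facet normal -1.0000 0.0000 0.0000
    outer loop
      vertex 0.0 0.0 7.3
      vertex 0.0 15.6 7.3
      vertex 0.0 0.0 0.0
    endloop
  endfacet
  facet normal 1.0000 0.0000 0.0000
    outer loop
      vertex 25.9 0.0 0.0
      vertex 25.9 15.6 0.0
      vertex 25.9 15.6 7.3
    endloop
  endfacet
  facet normal 1.0000 0.0000 0.0000
    outer loop
      vertex 25.9 0.0 0.0
      vertex 25.9 15.6 7.3
      vertex 25.9 0.0 7.3
    endloop
  endfacet
endsolid part

The G0 Z moves step by Δz≈2.4 mm. Every layer's G1 loop is the same polygon, so the solid is a straight extrusion of it from z=0 to z≈7.3. Closing with flat bottom and top caps and triangulating gives 12 facets — a rectangular box, roughly 25.9 × 15.6 mm footprint and 7.3 mm tall.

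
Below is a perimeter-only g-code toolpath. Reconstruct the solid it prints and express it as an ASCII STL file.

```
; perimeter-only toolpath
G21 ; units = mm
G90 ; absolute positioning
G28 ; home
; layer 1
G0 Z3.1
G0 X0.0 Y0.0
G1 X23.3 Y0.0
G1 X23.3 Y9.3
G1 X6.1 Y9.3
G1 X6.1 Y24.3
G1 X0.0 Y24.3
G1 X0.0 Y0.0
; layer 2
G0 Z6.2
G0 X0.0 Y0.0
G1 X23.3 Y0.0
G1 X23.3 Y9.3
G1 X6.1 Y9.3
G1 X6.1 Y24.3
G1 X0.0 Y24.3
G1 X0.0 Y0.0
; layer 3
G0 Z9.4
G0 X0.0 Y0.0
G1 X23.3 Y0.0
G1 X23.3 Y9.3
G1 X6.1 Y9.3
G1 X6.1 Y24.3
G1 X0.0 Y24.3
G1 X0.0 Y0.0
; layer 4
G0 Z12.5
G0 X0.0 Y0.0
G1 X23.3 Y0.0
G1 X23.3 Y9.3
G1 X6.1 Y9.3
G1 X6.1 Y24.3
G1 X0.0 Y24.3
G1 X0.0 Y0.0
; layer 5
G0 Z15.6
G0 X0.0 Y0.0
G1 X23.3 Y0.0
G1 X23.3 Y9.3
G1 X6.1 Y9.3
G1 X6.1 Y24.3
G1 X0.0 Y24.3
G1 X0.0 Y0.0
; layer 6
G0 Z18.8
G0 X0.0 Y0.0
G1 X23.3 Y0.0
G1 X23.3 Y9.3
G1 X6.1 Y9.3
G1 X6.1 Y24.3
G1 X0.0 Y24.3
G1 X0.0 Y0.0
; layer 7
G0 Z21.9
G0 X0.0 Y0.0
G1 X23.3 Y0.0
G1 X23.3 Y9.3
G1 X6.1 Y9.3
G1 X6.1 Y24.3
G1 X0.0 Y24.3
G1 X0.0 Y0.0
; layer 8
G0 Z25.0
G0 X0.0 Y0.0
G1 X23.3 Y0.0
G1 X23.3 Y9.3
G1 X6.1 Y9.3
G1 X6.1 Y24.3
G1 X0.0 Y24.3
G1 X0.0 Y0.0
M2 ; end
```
solid part
  facet normal 0.0000 0.0000 -1.0000
    outer loop
      vertex 23.3 9.3 0.0
      vertex 23.3 0.0 0.0
      vertex 0.0 0.0 0.0
    endloop
  endfacet
  facet normal 0.0000 0.0000 -1.0000
    outer loop
      vertex 6.1 9.3 0.0
      vertex 23.3 9.3 0.0
      vertex 0.0 0.0 0.0
    endloop
  endfacet
  facet normal 0.0000 0.0000 -1.0000
    outer loop
      vertex 6.1 24.3 0.0
      vertex 6.1 9.3 0.0
      vertex 0.0 0.0 0.0
    endloop
  endfacet
  facet normal 0.0000 0.0000 -1.0000
    outer loop
      vertex 0.0 24.3 0.0
      vertex 6.1 24.3 0.0
      vertex 0.0 0.0 0.0
    endloop
  endfacet
  facet normal 0.0000 0.0000 1.0000
    outer loop
      vertex 0.0 0.0 25.0
      vertex 23.3 0.0 25.0
      vertex 23.3 9.3 25.0
    endloop
  endfacet
  facet normal 0.0000 0.0000 1.0000
    outer loop
      vertex 0.0 0.0 25.0
      vertex 23.3 9.3 25.0
      vertex 6.1 9.3 25.0
    endloop
  endfacet
  facet normal 0.0000 0.0000 1.0000
    outer loop
      vertex 0.0 0.0 25.0
      vertex 6.1 9.3 25.0
      vertex 6.1 24.3 25.0
    endloop
  endfacet
  facet normal 0.0000 0.0000 1.0000
    outer loop
      vertex 0.0 0.0 25.0
      vertex 6.1 24.3 25.0
      vertex 0.0 24.3 25.0
    endloop
  endfacet
  facet normal 0.0000 -1.0000 0.0000
    outer loop
      vertex 0.0 0.0 0.0
      vertex 23.3 0.0 0.0
      vertex 23.3 0.0 25.0
    endloop
  endfacet
  facet normal 0.0000 -1.0000 0.0000
    outer loop
      vertex 0.0 0.0 0.0
      vertex 23.3 0.0 25.0
      vertex 0.0 0.0 25.0
    endloop
  endfacet
  facet normal 1.0000 0.0000 0.0000
    outer loop
      vertex 23.3 0.0 0.0
      vertex 23.3 9.3 0.0
      vertex 23.3 9.3 25.0
    endloop
  endfacet
  facet normal 1.0000 0.0000 0.0000
    outer loop
      vertex 23.3 0.0 0.0
      vertex 23.3 9.3 25.0
      vertex 23.3 0.0 25.0
    endloop
  endfacet
  facet normal 0.0000 1.0000 0.0000
    outer loop
      vertex 23.3 9.3 0.0
      vertex 6.1 9.3 0.0
      vertex 6.1 9.3 25.0
    endloop
  endfacet
  facet normal 0.0000 1.0000 0.0000
    outer loop
      vertex 23.3 9.3 0.0
      vertex 6.1 9.3 25.0
      vertex 23.3 9.3 25.0
    endloop
  endfacet
  facet normal 1.0000 0.0000 0.0000
    outer loop
      vertex 6.1 9.3 0.0
      vertex 6.1 24.3 0.0
      vertex 6.1 24.3 25.0
    endloop
  endfacet
  facet normal 1.0000 0.0000 0.0000
    outer loop
      vertex 6.1 9.3 0.0
      vertex 6.1 24.3 25.0
      vertex 6.1 9.3 25.0
    endloop
  endfacet
  facet normal 0.0000 1.0000 0.0000
    outer loop
      vertex 6.1 24.3 0.0
      vertex 0.0 24.3 0.0
      vertex 0.0 24.3 25.0
    endloop
  endfacet
  facet normal 0.0000 1.0000 0.0000
    outer loop
      vertex 6.1 24.3 0.0
      vertex 0.0 24.3 25.0
      vertex 6.1 24.3 25.0
    endloop
  endfacet
  facet normal -1.0000 0.0000 0.0000
    outer loop
      vertex 0.0 24.3 0.0
      vertex 0.0 0.0 0.0
      vertex 0.0 0.0 25.0
    endloop
  endfacet
  facet normal -1.0000 0.0000 0.0000
    outer loop
      vertex 0.0 24.3 0.0
      vertex 0.0 0.0 25.0
      vertex 0.0 24.3 25.0
    endloop
  endfacet
endsolid part

The G0 Z moves step by Δz≈3.1 mm. Every layer's G1 loop is the same polygon, so the solid is a straight extrusion of it from z=0 to z≈25. Closing with flat bottom and top caps and triangulating gives 20 facets — an L-shaped prism: outer 23.3 × 24.3 mm, arm thicknesses ≈ 9.3 mm (horizontal) and 6.1 mm (vertical), extruded 25 mm in z.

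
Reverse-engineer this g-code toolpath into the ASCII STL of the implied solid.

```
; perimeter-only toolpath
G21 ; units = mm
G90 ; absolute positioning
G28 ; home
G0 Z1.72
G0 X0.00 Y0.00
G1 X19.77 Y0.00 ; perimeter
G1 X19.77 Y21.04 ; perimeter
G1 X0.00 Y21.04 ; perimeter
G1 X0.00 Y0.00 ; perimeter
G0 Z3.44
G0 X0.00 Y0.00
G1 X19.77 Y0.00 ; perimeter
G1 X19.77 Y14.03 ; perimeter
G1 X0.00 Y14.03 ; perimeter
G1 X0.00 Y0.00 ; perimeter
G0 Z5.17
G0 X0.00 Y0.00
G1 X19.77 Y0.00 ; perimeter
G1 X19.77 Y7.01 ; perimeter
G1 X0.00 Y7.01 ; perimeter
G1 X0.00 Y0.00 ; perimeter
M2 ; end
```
solid part
  facet normal 0.0000 0.0000 -1.0000
    outer loop
      vertex 19.77 28.05 0.00
      vertex 19.77 0.00 0.00
      vertex 0.00 0.00 0.00
    endloop
  endfacet
  facet normal 0.0000 0.0000 -1.0000
    outer loop
      vertex 0.00 28.05 0.00
      vertex 19.77 28.05 0.00
      vertex 0.00 0.00 0.00
    endloop
  endfacet
  facet normal 0.0000 -1.0000 0.0000
    outer loop
      vertex 0.00 0.00 0.00
      vertex 19.77 0.00 0.00
      vertex 19.77 0.00 6.89
    endloop
  endfacet
  facet normal 0.0000 -1.0000 0.0000
    outer loop
      vertex 0.00 0.00 0.00
      vertex 19.77 0.00 6.89
      vertex 0.00 0.00 6.89
    endloop
  endfacet
  facet normal 0.0000 0.2385 0.9711
    outer loop
      vertex 0.00 0.00 6.89
      vertex 19.77 0.00 6.89
      vertex 19.77 28.05 0.00
    endloop
  endfacet
  facet normal 0.0000 0.2385 0.9711
    outer loop
      vertex 0.00 0.00 6.89
      vertex 19.77 28.05 0.00
      vertex 0.00 28.05 0.00
    endloop
  endfacet
  facet normal -1.0000 0.0000 0.0000
    outer loop
      vertex 0.00 0.00 6.89
      vertex 0.00 28.05 0.00
      vertex 0.00 0.00 0.00
    endloop
  endfacet
  facet normal 1.0000 0.0000 0.0000
    outer loop
      vertex 19.77 0.00 0.00
      vertex 19.77 28.05 0.00
      vertex 19.77 0.00 6.89
    endloop
  endfacet
endsolid part

The G0 Z moves step by Δz≈1.72 mm. The G1 loops shrink linearly with z, so the solid tapers from its base footprint up to z≈6.89. Closing with a flat bottom cap and the tapered top and triangulating gives 8 facets — a wedge (ramp): 19.8 × 28.1 mm base, rising to 6.89 mm along the y=0 edge and sloping linearly to z=0 at y=28.1.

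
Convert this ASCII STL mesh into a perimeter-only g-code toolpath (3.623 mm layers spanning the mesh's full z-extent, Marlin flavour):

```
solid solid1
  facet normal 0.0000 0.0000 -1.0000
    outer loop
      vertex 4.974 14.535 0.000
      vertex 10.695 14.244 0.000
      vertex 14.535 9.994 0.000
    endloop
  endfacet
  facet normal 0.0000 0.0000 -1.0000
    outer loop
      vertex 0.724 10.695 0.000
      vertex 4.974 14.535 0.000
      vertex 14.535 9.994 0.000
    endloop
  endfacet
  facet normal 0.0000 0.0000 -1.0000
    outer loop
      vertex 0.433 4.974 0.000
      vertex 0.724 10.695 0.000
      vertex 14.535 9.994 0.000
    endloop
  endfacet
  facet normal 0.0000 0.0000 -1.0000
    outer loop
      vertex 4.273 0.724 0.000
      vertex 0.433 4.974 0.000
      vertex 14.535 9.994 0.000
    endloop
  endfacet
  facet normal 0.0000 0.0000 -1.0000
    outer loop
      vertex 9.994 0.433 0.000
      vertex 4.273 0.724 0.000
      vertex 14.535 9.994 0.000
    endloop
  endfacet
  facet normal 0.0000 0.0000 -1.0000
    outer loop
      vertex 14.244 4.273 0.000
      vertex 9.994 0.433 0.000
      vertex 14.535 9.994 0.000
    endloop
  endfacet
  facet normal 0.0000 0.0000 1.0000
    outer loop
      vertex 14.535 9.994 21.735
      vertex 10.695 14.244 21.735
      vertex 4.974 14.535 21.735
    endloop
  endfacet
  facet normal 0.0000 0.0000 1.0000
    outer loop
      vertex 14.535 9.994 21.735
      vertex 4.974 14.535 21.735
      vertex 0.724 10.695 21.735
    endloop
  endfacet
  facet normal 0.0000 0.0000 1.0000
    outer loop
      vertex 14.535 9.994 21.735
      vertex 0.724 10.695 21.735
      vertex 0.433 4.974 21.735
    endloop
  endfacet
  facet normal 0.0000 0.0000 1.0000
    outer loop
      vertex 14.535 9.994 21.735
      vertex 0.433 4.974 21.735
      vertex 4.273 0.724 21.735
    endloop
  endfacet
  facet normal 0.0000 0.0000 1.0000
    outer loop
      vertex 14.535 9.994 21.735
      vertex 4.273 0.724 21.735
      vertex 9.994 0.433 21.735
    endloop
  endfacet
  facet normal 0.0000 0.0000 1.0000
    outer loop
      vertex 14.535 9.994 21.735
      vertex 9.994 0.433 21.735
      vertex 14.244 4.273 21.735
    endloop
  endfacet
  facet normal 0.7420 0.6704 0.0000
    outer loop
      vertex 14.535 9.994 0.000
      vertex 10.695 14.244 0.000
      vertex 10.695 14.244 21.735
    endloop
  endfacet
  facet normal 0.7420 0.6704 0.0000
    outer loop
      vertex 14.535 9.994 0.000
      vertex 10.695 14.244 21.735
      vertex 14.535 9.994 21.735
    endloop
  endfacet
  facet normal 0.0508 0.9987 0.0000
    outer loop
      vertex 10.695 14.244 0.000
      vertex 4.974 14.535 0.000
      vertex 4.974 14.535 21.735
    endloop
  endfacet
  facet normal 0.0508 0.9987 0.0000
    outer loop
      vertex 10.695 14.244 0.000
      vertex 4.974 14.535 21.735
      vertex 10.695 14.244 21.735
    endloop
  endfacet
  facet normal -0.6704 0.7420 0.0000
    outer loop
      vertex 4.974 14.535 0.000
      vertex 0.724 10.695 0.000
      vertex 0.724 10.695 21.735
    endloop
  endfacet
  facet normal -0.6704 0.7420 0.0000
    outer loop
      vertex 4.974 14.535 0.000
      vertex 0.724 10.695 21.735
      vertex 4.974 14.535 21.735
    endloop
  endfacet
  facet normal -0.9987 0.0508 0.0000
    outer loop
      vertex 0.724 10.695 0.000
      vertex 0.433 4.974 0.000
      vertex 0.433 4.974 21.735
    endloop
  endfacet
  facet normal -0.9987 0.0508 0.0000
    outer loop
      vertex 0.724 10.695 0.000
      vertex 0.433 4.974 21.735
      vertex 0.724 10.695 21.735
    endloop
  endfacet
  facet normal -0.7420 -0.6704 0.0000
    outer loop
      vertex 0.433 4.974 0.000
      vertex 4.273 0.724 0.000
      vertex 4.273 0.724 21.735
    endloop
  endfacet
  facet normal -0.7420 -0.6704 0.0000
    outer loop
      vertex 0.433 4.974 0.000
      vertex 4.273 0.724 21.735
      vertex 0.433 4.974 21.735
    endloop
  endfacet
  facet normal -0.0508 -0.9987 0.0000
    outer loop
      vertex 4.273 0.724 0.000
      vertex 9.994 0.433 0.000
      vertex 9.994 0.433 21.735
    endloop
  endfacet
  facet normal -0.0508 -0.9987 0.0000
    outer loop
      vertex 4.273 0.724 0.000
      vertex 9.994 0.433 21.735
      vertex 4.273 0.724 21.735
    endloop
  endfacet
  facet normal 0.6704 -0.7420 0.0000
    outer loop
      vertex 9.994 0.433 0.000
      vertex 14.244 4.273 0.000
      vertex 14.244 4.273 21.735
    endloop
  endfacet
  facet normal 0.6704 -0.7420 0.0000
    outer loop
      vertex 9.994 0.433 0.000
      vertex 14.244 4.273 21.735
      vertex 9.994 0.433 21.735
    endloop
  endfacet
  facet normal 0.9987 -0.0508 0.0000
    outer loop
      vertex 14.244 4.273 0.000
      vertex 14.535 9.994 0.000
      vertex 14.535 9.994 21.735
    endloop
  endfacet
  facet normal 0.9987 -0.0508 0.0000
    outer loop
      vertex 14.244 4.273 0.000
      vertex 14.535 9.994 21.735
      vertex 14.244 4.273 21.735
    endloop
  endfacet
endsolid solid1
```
; perimeter-only toolpath
G21 ; units = mm
G90 ; absolute positioning
G28 ; home
; layer 1
G0 Z3.623
G0 X14.535 Y9.994
G1 X10.695 Y14.244
G1 X4.974 Y14.535
G1 X0.724 Y10.695
G1 X0.433 Y4.974
G1 X4.273 Y0.724
G1 X9.994 Y0.433
G1 X14.244 Y4.273
G1 X14.535 Y9.994
; layer 2
G0 Z7.245
G0 X14.535 Y9.994
G1 X10.695 Y14.244
G1 X4.974 Y14.535
G1 X0.724 Y10.695
G1 X0.433 Y4.974
G1 X4.273 Y0.724
G1 X9.994 Y0.433
G1 X14.244 Y4.273
G1 X14.535 Y9.994
; layer 3
G0 Z10.867
G0 X14.535 Y9.994
G1 X10.695 Y14.244
G1 X4.974 Y14.535
G1 X0.724 Y10.695
G1 X0.433 Y4.974
G1 X4.273 Y0.724
G1 X9.994 Y0.433
G1 X14.244 Y4.273
G1 X14.535 Y9.994
; layer 4
G0 Z14.490
G0 X14.535 Y9.994
G1 X10.695 Y14.244
G1 X4.974 Y14.535
G1 X0.724 Y10.695
G1 X0.433 Y4.974
G1 X4.273 Y0.724
G1 X9.994 Y0.433
G1 X14.244 Y4.273
G1 X14.535 Y9.994
; layer 5
G0 Z18.113
G0 X14.535 Y9.994
G1 X10.695 Y14.244
G1 X4.974 Y14.535
G1 X0.724 Y10.695
G1 X0.433 Y4.974
G1 X4.273 Y0.724
G1 X9.994 Y0.433
G1 X14.244 Y4.273
G1 X14.535 Y9.994
; layer 6
G0 Z21.735
G0 X14.535 Y9.994
G1 X10.695 Y14.244
G1 X4.974 Y14.535
G1 X0.724 Y10.695
G1 X0.433 Y4.974
G1 X4.273 Y0.724
G1 X9.994 Y0.433
G1 X14.244 Y4.273
G1 X14.535 Y9.994
M2 ; end

The solid is a regular 8-sided prism (a cylinder approximated with 8 flat sides), circumscribed radius ≈ 7.48 mm, height ≈ 21.7 mm. Slicing at Δz = 3.623 mm — 6 equal slices spanning the solid's height, so layer i sits at z = i·h/6 — gives 6 non-empty perimeters. Each is a 8-segment closed polygon; G0 lifts to the layer z and rapids to the start vertex, then G1 traces the edges.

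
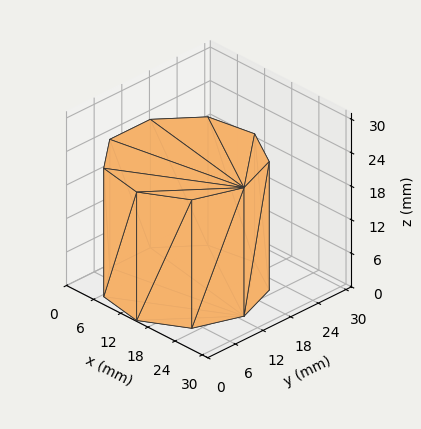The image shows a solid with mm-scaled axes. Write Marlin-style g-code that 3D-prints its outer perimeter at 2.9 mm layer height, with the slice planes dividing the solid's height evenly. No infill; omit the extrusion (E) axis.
Reading the render: the shape is a regular 9-sided prism (a cylinder approximated with 9 flat sides), circumscribed radius ≈ 13 mm, height ≈ 23 mm (dimensions read to the nearest mm from the axis ticks). For the g-code, the solid's height is divided into equal slices at the stated Δz and each level perimeter traced with G1 moves after a G0 lift.

; perimeter-only toolpath
G21 ; units = mm
G90 ; absolute positioning
G28 ; home
; layer 1
G0 Z2.9
G0 X26.0 Y13.0
G1 X23.0 Y21.4
G1 X15.3 Y25.8
G1 X6.5 Y24.3
G1 X0.8 Y17.4
G1 X0.8 Y8.6
G1 X6.5 Y1.7
G1 X15.3 Y0.2
G1 X23.0 Y4.6
G1 X26.0 Y13.0
; layer 2
G0 Z5.8
G0 X26.0 Y13.0
G1 X23.0 Y21.4
G1 X15.3 Y25.8
G1 X6.5 Y24.3
G1 X0.8 Y17.4
G1 X0.8 Y8.6
G1 X6.5 Y1.7
G1 X15.3 Y0.2
G1 X23.0 Y4.6
G1 X26.0 Y13.0
; layer 3
G0 Z8.6
G0 X26.0 Y13.0
G1 X23.0 Y21.4
G1 X15.3 Y25.8
G1 X6.5 Y24.3
G1 X0.8 Y17.4
G1 X0.8 Y8.6
G1 X6.5 Y1.7
G1 X15.3 Y0.2
G1 X23.0 Y4.6
G1 X26.0 Y13.0
; layer 4
G0 Z11.5
G0 X26.0 Y13.0
G1 X23.0 Y21.4
G1 X15.3 Y25.8
G1 X6.5 Y24.3
G1 X0.8 Y17.4
G1 X0.8 Y8.6
G1 X6.5 Y1.7
G1 X15.3 Y0.2
G1 X23.0 Y4.6
G1 X26.0 Y13.0
; layer 5
G0 Z14.4
G0 X26.0 Y13.0
G1 X23.0 Y21.4
G1 X15.3 Y25.8
G1 X6.5 Y24.3
G1 X0.8 Y17.4
G1 X0.8 Y8.6
G1 X6.5 Y1.7
G1 X15.3 Y0.2
G1 X23.0 Y4.6
G1 X26.0 Y13.0
; layer 6
G0 Z17.2
G0 X26.0 Y13.0
G1 X23.0 Y21.4
G1 X15.3 Y25.8
G1 X6.5 Y24.3
G1 X0.8 Y17.4
G1 X0.8 Y8.6
G1 X6.5 Y1.7
G1 X15.3 Y0.2
G1 X23.0 Y4.6
G1 X26.0 Y13.0
; layer 7
G0 Z20.1
G0 X26.0 Y13.0
G1 X23.0 Y21.4
G1 X15.3 Y25.8
G1 X6.5 Y24.3
G1 X0.8 Y17.4
G1 X0.8 Y8.6
G1 X6.5 Y1.7
G1 X15.3 Y0.2
G1 X23.0 Y4.6
G1 X26.0 Y13.0
; layer 8
G0 Z23.0
G0 X26.0 Y13.0
G1 X23.0 Y21.4
G1 X15.3 Y25.8
G1 X6.5 Y24.3
G1 X0.8 Y17.4
G1 X0.8 Y8.6
G1 X6.5 Y1.7
G1 X15.3 Y0.2
G1 X23.0 Y4.6
G1 X26.0 Y13.0
M2 ; end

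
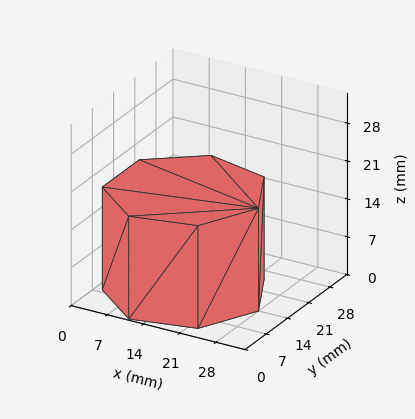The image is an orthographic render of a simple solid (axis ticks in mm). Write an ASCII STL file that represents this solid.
Reading the render: the shape is a regular 7-sided prism (a cylinder approximated with 7 flat sides), circumscribed radius ≈ 14 mm, height ≈ 19 mm (dimensions read to the nearest mm from the axis ticks). For the STL, each face is triangulated and given an outward normal.

solid part
  facet normal 0.0000 0.0000 -1.0000
    outer loop
      vertex 10.9 27.6 0.0
      vertex 22.7 24.9 0.0
      vertex 28.0 14.0 0.0
    endloop
  endfacet
  facet normal 0.0000 0.0000 -1.0000
    outer loop
      vertex 1.4 20.1 0.0
      vertex 10.9 27.6 0.0
      vertex 28.0 14.0 0.0
    endloop
  endfacet
  facet normal 0.0000 0.0000 -1.0000
    outer loop
      vertex 1.4 7.9 0.0
      vertex 1.4 20.1 0.0
      vertex 28.0 14.0 0.0
    endloop
  endfacet
  facet normal 0.0000 0.0000 -1.0000
    outer loop
      vertex 10.9 0.4 0.0
      vertex 1.4 7.9 0.0
      vertex 28.0 14.0 0.0
    endloop
  endfacet
  facet normal 0.0000 0.0000 -1.0000
    outer loop
      vertex 22.7 3.1 0.0
      vertex 10.9 0.4 0.0
      vertex 28.0 14.0 0.0
    endloop
  endfacet
  facet normal 0.0000 0.0000 1.0000
    outer loop
      vertex 28.0 14.0 19.0
      vertex 22.7 24.9 19.0
      vertex 10.9 27.6 19.0
    endloop
  endfacet
  facet normal 0.0000 0.0000 1.0000
    outer loop
      vertex 28.0 14.0 19.0
      vertex 10.9 27.6 19.0
      vertex 1.4 20.1 19.0
    endloop
  endfacet
  facet normal 0.0000 0.0000 1.0000
    outer loop
      vertex 28.0 14.0 19.0
      vertex 1.4 20.1 19.0
      vertex 1.4 7.9 19.0
    endloop
  endfacet
  facet normal 0.0000 0.0000 1.0000
    outer loop
      vertex 28.0 14.0 19.0
      vertex 1.4 7.9 19.0
      vertex 10.9 0.4 19.0
    endloop
  endfacet
  facet normal 0.0000 0.0000 1.0000
    outer loop
      vertex 28.0 14.0 19.0
      vertex 10.9 0.4 19.0
      vertex 22.7 3.1 19.0
    endloop
  endfacet
  facet normal 0.8993 0.4373 0.0000
    outer loop
      vertex 28.0 14.0 0.0
      vertex 22.7 24.9 0.0
      vertex 22.7 24.9 19.0
    endloop
  endfacet
  facet normal 0.8993 0.4373 0.0000
    outer loop
      vertex 28.0 14.0 0.0
      vertex 22.7 24.9 19.0
      vertex 28.0 14.0 19.0
    endloop
  endfacet
  facet normal 0.2230 0.9748 0.0000
    outer loop
      vertex 22.7 24.9 0.0
      vertex 10.9 27.6 0.0
      vertex 10.9 27.6 19.0
    endloop
  endfacet
  facet normal 0.2230 0.9748 0.0000
    outer loop
      vertex 22.7 24.9 0.0
      vertex 10.9 27.6 19.0
      vertex 22.7 24.9 19.0
    endloop
  endfacet
  facet normal -0.6196 0.7849 0.0000
    outer loop
      vertex 10.9 27.6 0.0
      vertex 1.4 20.1 0.0
      vertex 1.4 20.1 19.0
    endloop
  endfacet
  facet normal -0.6196 0.7849 0.0000
    outer loop
      vertex 10.9 27.6 0.0
      vertex 1.4 20.1 19.0
      vertex 10.9 27.6 19.0
    endloop
  endfacet
  facet normal -1.0000 0.0000 0.0000
    outer loop
      vertex 1.4 20.1 0.0
      vertex 1.4 7.9 0.0
      vertex 1.4 7.9 19.0
    endloop
  endfacet
  facet normal -1.0000 0.0000 0.0000
    outer loop
      vertex 1.4 20.1 0.0
      vertex 1.4 7.9 19.0
      vertex 1.4 20.1 19.0
    endloop
  endfacet
  facet normal -0.6196 -0.7849 0.0000
    outer loop
      vertex 1.4 7.9 0.0
      vertex 10.9 0.4 0.0
      vertex 10.9 0.4 19.0
    endloop
  endfacet
  facet normal -0.6196 -0.7849 0.0000
    outer loop
      vertex 1.4 7.9 0.0
      vertex 10.9 0.4 19.0
      vertex 1.4 7.9 19.0
    endloop
  endfacet
  facet normal 0.2230 -0.9748 0.0000
    outer loop
      vertex 10.9 0.4 0.0
      vertex 22.7 3.1 0.0
      vertex 22.7 3.1 19.0
    endloop
  endfacet
  facet normal 0.2230 -0.9748 0.0000
    outer loop
      vertex 10.9 0.4 0.0
      vertex 22.7 3.1 19.0
      vertex 10.9 0.4 19.0
    endloop
  endfacet
  facet normal 0.8993 -0.4373 0.0000
    outer loop
      vertex 22.7 3.1 0.0
      vertex 28.0 14.0 0.0
      vertex 28.0 14.0 19.0
    endloop
  endfacet
  facet normal 0.8993 -0.4373 0.0000
    outer loop
      vertex 22.7 3.1 0.0
      vertex 28.0 14.0 19.0
      vertex 22.7 3.1 19.0
    endloop
  endfacet
endsolid part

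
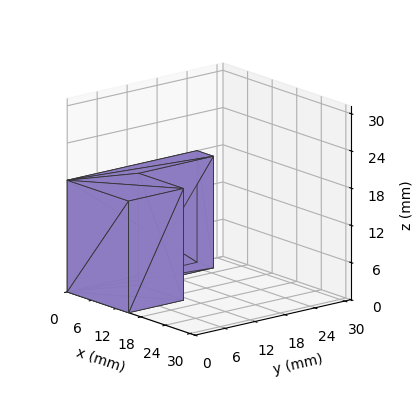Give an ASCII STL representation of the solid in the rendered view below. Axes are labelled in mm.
Reading the render: the shape is an L-shaped prism: outer 15 × 26 mm, arm thicknesses ≈ 11 mm (horizontal) and 4 mm (vertical), extruded 18 mm in z (dimensions read to the nearest mm from the axis ticks). For the STL, each face is triangulated and given an outward normal.

solid part
  facet normal 0.0000 0.0000 -1.0000
    outer loop
      vertex 15.0 11.0 0.0
      vertex 15.0 0.0 0.0
      vertex 0.0 0.0 0.0
    endloop
  endfacet
  facet normal 0.0000 0.0000 -1.0000
    outer loop
      vertex 4.0 11.0 0.0
      vertex 15.0 11.0 0.0
      vertex 0.0 0.0 0.0
    endloop
  endfacet
  facet normal 0.0000 0.0000 -1.0000
    outer loop
      vertex 4.0 26.0 0.0
      vertex 4.0 11.0 0.0
      vertex 0.0 0.0 0.0
    endloop
  endfacet
  facet normal 0.0000 0.0000 -1.0000
    outer loop
      vertex 0.0 26.0 0.0
      vertex 4.0 26.0 0.0
      vertex 0.0 0.0 0.0
    endloop
  endfacet
  facet normal 0.0000 0.0000 1.0000
    outer loop
      vertex 0.0 0.0 18.0
      vertex 15.0 0.0 18.0
      vertex 15.0 11.0 18.0
    endloop
  endfacet
  facet normal 0.0000 0.0000 1.0000
    outer loop
      vertex 0.0 0.0 18.0
      vertex 15.0 11.0 18.0
      vertex 4.0 11.0 18.0
    endloop
  endfacet
  facet normal 0.0000 0.0000 1.0000
    outer loop
      vertex 0.0 0.0 18.0
      vertex 4.0 11.0 18.0
      vertex 4.0 26.0 18.0
    endloop
  endfacet
  facet normal 0.0000 0.0000 1.0000
    outer loop
      vertex 0.0 0.0 18.0
      vertex 4.0 26.0 18.0
      vertex 0.0 26.0 18.0
    endloop
  endfacet
  facet normal 0.0000 -1.0000 0.0000
    outer loop
      vertex 0.0 0.0 0.0
      vertex 15.0 0.0 0.0
      vertex 15.0 0.0 18.0
    endloop
  endfacet
  facet normal 0.0000 -1.0000 0.0000
    outer loop
      vertex 0.0 0.0 0.0
      vertex 15.0 0.0 18.0
      vertex 0.0 0.0 18.0
    endloop
  endfacet
  facet normal 1.0000 0.0000 0.0000
    outer loop
      vertex 15.0 0.0 0.0
      vertex 15.0 11.0 0.0
      vertex 15.0 11.0 18.0
    endloop
  endfacet
  facet normal 1.0000 0.0000 0.0000
    outer loop
      vertex 15.0 0.0 0.0
      vertex 15.0 11.0 18.0
      vertex 15.0 0.0 18.0
    endloop
  endfacet
  facet normal 0.0000 1.0000 0.0000
    outer loop
      vertex 15.0 11.0 0.0
      vertex 4.0 11.0 0.0
      vertex 4.0 11.0 18.0
    endloop
  endfacet
  facet normal 0.0000 1.0000 0.0000
    outer loop
      vertex 15.0 11.0 0.0
      vertex 4.0 11.0 18.0
      vertex 15.0 11.0 18.0
    endloop
  endfacet
  facet normal 1.0000 0.0000 0.0000
    outer loop
      vertex 4.0 11.0 0.0
      vertex 4.0 26.0 0.0
      vertex 4.0 26.0 18.0
    endloop
  endfacet
  facet normal 1.0000 0.0000 0.0000
    outer loop
      vertex 4.0 11.0 0.0
      vertex 4.0 26.0 18.0
      vertex 4.0 11.0 18.0
    endloop
  endfacet
  facet normal 0.0000 1.0000 0.0000
    outer loop
      vertex 4.0 26.0 0.0
      vertex 0.0 26.0 0.0
      vertex 0.0 26.0 18.0
    endloop
  endfacet
  facet normal 0.0000 1.0000 0.0000
    outer loop
      vertex 4.0 26.0 0.0
      vertex 0.0 26.0 18.0
      vertex 4.0 26.0 18.0
    endloop
  endfacet
  facet normal -1.0000 0.0000 0.0000
    outer loop
      vertex 0.0 26.0 0.0
      vertex 0.0 0.0 0.0
      vertex 0.0 0.0 18.0
    endloop
  endfacet
  facet normal -1.0000 0.0000 0.0000
    outer loop
      vertex 0.0 26.0 0.0
      vertex 0.0 0.0 18.0
      vertex 0.0 26.0 18.0
    endloop
  endfacet
endsolid part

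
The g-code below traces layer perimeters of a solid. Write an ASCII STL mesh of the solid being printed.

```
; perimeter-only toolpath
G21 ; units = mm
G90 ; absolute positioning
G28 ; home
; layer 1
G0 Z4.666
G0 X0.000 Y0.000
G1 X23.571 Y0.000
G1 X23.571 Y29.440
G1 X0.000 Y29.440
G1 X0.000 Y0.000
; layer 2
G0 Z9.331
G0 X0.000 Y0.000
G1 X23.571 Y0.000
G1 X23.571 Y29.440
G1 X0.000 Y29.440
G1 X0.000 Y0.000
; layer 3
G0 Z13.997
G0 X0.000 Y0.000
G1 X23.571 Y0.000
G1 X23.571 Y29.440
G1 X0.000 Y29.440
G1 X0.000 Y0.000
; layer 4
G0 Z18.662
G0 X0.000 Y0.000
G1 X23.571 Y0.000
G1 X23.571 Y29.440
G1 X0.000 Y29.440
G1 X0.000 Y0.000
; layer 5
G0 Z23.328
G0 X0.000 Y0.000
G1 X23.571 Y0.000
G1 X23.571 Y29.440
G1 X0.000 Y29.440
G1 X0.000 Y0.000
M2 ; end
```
solid part
  facet normal 0.0000 0.0000 -1.0000
    outer loop
      vertex 23.571 29.440 0.000
      vertex 23.571 0.000 0.000
      vertex 0.000 0.000 0.000
    endloop
  endfacet
  facet normal 0.0000 0.0000 -1.0000
    outer loop
      vertex 0.000 29.440 0.000
      vertex 23.571 29.440 0.000
      vertex 0.000 0.000 0.000
    endloop
  endfacet
  facet normal 0.0000 0.0000 1.0000
    outer loop
      vertex 0.000 0.000 23.328
      vertex 23.571 0.000 23.328
      vertex 23.571 29.440 23.328
    endloop
  endfacet
  facet normal 0.0000 0.0000 1.0000
    outer loop
      vertex 0.000 0.000 23.328
      vertex 23.571 29.440 23.328
      vertex 0.000 29.440 23.328
    endloop
  endfacet
  facet normal 0.0000 -1.0000 0.0000
    outer loop
      vertex 0.000 0.000 0.000
      vertex 23.571 0.000 0.000
      vertex 23.571 0.000 23.328
    endloop
  endfacet
  facet normal 0.0000 -1.0000 0.0000
    outer loop
      vertex 0.000 0.000 0.000
      vertex 23.571 0.000 23.328
      vertex 0.000 0.000 23.328
    endloop
  endfacet
  facet normal 0.0000 1.0000 0.0000
    outer loop
      vertex 23.571 29.440 23.328
      vertex 23.571 29.440 0.000
      vertex 0.000 29.440 0.000
    endloop
  endfacet
  facet normal 0.0000 1.0000 0.0000
    outer loop
      vertex 0.000 29.440 23.328
      vertex 23.571 29.440 23.328
      vertex 0.000 29.440 0.000
    endloop
  endfacet
  facet normal -1.0000 0.0000 0.0000
    outer loop
      vertex 0.000 29.440 23.328
      vertex 0.000 29.440 0.000
      vertex 0.000 0.000 0.000
    endloop
  endfacet
  facet normal -1.0000 0.0000 0.0000
    outer loop
      vertex 0.000 0.000 23.328
      vertex 0.000 29.440 23.328
      vertex 0.000 0.000 0.000
    endloop
  endfacet
  facet normal 1.0000 0.0000 0.0000
    outer loop
      vertex 23.571 0.000 0.000
      vertex 23.571 29.440 0.000
      vertex 23.571 29.440 23.328
    endloop
  endfacet
  facet normal 1.0000 0.0000 0.0000
    outer loop
      vertex 23.571 0.000 0.000
      vertex 23.571 29.440 23.328
      vertex 23.571 0.000 23.328
    endloop
  endfacet
endsolid part

The G0 Z moves step by Δz≈4.666 mm. Every layer's G1 loop is the same polygon, so the solid is a straight extrusion of it from z=0 to z≈23.3. Closing with flat bottom and top caps and triangulating gives 12 facets — a rectangular box, roughly 23.6 × 29.4 mm footprint and 23.3 mm tall.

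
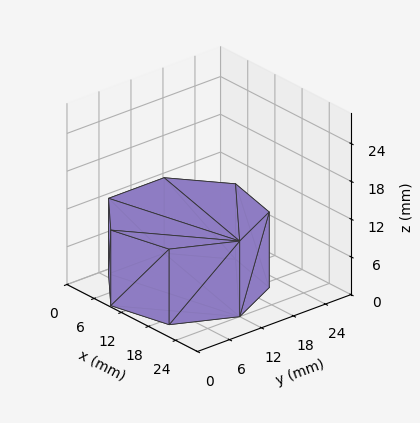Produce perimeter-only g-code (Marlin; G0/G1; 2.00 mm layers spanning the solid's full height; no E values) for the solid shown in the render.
Reading the render: the shape is a regular 7-sided prism (a cylinder approximated with 7 flat sides), circumscribed radius ≈ 12 mm, height ≈ 12 mm (dimensions read to the nearest mm from the axis ticks). For the g-code, the solid's height is divided into equal slices at the stated Δz and each level perimeter traced with G1 moves after a G0 lift.

; perimeter-only toolpath
G21 ; units = mm
G90 ; absolute positioning
G28 ; home
; layer 1
G0 Z2.00
G0 X24.00 Y12.00
G1 X19.48 Y21.38
G1 X9.33 Y23.70
G1 X1.19 Y17.21
G1 X1.19 Y6.79
G1 X9.33 Y0.30
G1 X19.48 Y2.62
G1 X24.00 Y12.00
; layer 2
G0 Z4.00
G0 X24.00 Y12.00
G1 X19.48 Y21.38
G1 X9.33 Y23.70
G1 X1.19 Y17.21
G1 X1.19 Y6.79
G1 X9.33 Y0.30
G1 X19.48 Y2.62
G1 X24.00 Y12.00
; layer 3
G0 Z6.00
G0 X24.00 Y12.00
G1 X19.48 Y21.38
G1 X9.33 Y23.70
G1 X1.19 Y17.21
G1 X1.19 Y6.79
G1 X9.33 Y0.30
G1 X19.48 Y2.62
G1 X24.00 Y12.00
; layer 4
G0 Z8.00
G0 X24.00 Y12.00
G1 X19.48 Y21.38
G1 X9.33 Y23.70
G1 X1.19 Y17.21
G1 X1.19 Y6.79
G1 X9.33 Y0.30
G1 X19.48 Y2.62
G1 X24.00 Y12.00
; layer 5
G0 Z10.00
G0 X24.00 Y12.00
G1 X19.48 Y21.38
G1 X9.33 Y23.70
G1 X1.19 Y17.21
G1 X1.19 Y6.79
G1 X9.33 Y0.30
G1 X19.48 Y2.62
G1 X24.00 Y12.00
; layer 6
G0 Z12.00
G0 X24.00 Y12.00
G1 X19.48 Y21.38
G1 X9.33 Y23.70
G1 X1.19 Y17.21
G1 X1.19 Y6.79
G1 X9.33 Y0.30
G1 X19.48 Y2.62
G1 X24.00 Y12.00
M2 ; end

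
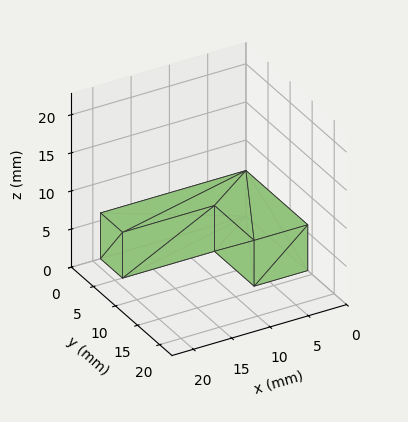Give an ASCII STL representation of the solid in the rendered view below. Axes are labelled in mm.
Reading the render: the shape is an L-shaped prism: outer 19 × 14 mm, arm thicknesses ≈ 5 mm (horizontal) and 7 mm (vertical), extruded 6 mm in z (dimensions read to the nearest mm from the axis ticks). For the STL, each face is triangulated and given an outward normal.

solid part
  facet normal 0.0000 0.0000 -1.0000
    outer loop
      vertex 19.000 5.000 0.000
      vertex 19.000 0.000 0.000
      vertex 0.000 0.000 0.000
    endloop
  endfacet
  facet normal 0.0000 0.0000 -1.0000
    outer loop
      vertex 7.000 5.000 0.000
      vertex 19.000 5.000 0.000
      vertex 0.000 0.000 0.000
    endloop
  endfacet
  facet normal 0.0000 0.0000 -1.0000
    outer loop
      vertex 7.000 14.000 0.000
      vertex 7.000 5.000 0.000
      vertex 0.000 0.000 0.000
    endloop
  endfacet
  facet normal 0.0000 0.0000 -1.0000
    outer loop
      vertex 0.000 14.000 0.000
      vertex 7.000 14.000 0.000
      vertex 0.000 0.000 0.000
    endloop
  endfacet
  facet normal 0.0000 0.0000 1.0000
    outer loop
      vertex 0.000 0.000 6.000
      vertex 19.000 0.000 6.000
      vertex 19.000 5.000 6.000
    endloop
  endfacet
  facet normal 0.0000 0.0000 1.0000
    outer loop
      vertex 0.000 0.000 6.000
      vertex 19.000 5.000 6.000
      vertex 7.000 5.000 6.000
    endloop
  endfacet
  facet normal 0.0000 0.0000 1.0000
    outer loop
      vertex 0.000 0.000 6.000
      vertex 7.000 5.000 6.000
      vertex 7.000 14.000 6.000
    endloop
  endfacet
  facet normal 0.0000 0.0000 1.0000
    outer loop
      vertex 0.000 0.000 6.000
      vertex 7.000 14.000 6.000
      vertex 0.000 14.000 6.000
    endloop
  endfacet
  facet normal 0.0000 -1.0000 0.0000
    outer loop
      vertex 0.000 0.000 0.000
      vertex 19.000 0.000 0.000
      vertex 19.000 0.000 6.000
    endloop
  endfacet
  facet normal 0.0000 -1.0000 0.0000
    outer loop
      vertex 0.000 0.000 0.000
      vertex 19.000 0.000 6.000
      vertex 0.000 0.000 6.000
    endloop
  endfacet
  facet normal 1.0000 0.0000 0.0000
    outer loop
      vertex 19.000 0.000 0.000
      vertex 19.000 5.000 0.000
      vertex 19.000 5.000 6.000
    endloop
  endfacet
  facet normal 1.0000 0.0000 0.0000
    outer loop
      vertex 19.000 0.000 0.000
      vertex 19.000 5.000 6.000
      vertex 19.000 0.000 6.000
    endloop
  endfacet
  facet normal 0.0000 1.0000 0.0000
    outer loop
      vertex 19.000 5.000 0.000
      vertex 7.000 5.000 0.000
      vertex 7.000 5.000 6.000
    endloop
  endfacet
  facet normal 0.0000 1.0000 0.0000
    outer loop
      vertex 19.000 5.000 0.000
      vertex 7.000 5.000 6.000
      vertex 19.000 5.000 6.000
    endloop
  endfacet
  facet normal 1.0000 0.0000 0.0000
    outer loop
      vertex 7.000 5.000 0.000
      vertex 7.000 14.000 0.000
      vertex 7.000 14.000 6.000
    endloop
  endfacet
  facet normal 1.0000 0.0000 0.0000
    outer loop
      vertex 7.000 5.000 0.000
      vertex 7.000 14.000 6.000
      vertex 7.000 5.000 6.000
    endloop
  endfacet
  facet normal 0.0000 1.0000 0.0000
    outer loop
      vertex 7.000 14.000 0.000
      vertex 0.000 14.000 0.000
      vertex 0.000 14.000 6.000
    endloop
  endfacet
  facet normal 0.0000 1.0000 0.0000
    outer loop
      vertex 7.000 14.000 0.000
      vertex 0.000 14.000 6.000
      vertex 7.000 14.000 6.000
    endloop
  endfacet
  facet normal -1.0000 0.0000 0.0000
    outer loop
      vertex 0.000 14.000 0.000
      vertex 0.000 0.000 0.000
      vertex 0.000 0.000 6.000
    endloop
  endfacet
  facet normal -1.0000 0.0000 0.0000
    outer loop
      vertex 0.000 14.000 0.000
      vertex 0.000 0.000 6.000
      vertex 0.000 14.000 6.000
    endloop
  endfacet
endsolid part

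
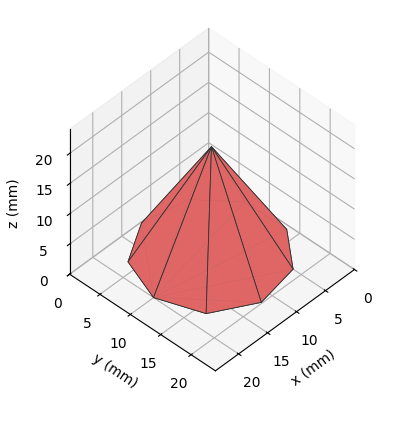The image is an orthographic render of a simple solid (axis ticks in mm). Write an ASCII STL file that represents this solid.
Reading the render: the shape is a regular 9-sided pyramid, base circumscribed radius ≈ 10 mm, apex at z ≈ 18 mm (dimensions read to the nearest mm from the axis ticks). For the STL, each face is triangulated and given an outward normal.

solid part
  facet normal 0.0000 0.0000 -1.0000
    outer loop
      vertex 11.74 19.85 0.00
      vertex 17.66 16.43 0.00
      vertex 20.00 10.00 0.00
    endloop
  endfacet
  facet normal 0.0000 0.0000 -1.0000
    outer loop
      vertex 5.00 18.66 0.00
      vertex 11.74 19.85 0.00
      vertex 20.00 10.00 0.00
    endloop
  endfacet
  facet normal 0.0000 0.0000 -1.0000
    outer loop
      vertex 0.60 13.42 0.00
      vertex 5.00 18.66 0.00
      vertex 20.00 10.00 0.00
    endloop
  endfacet
  facet normal 0.0000 0.0000 -1.0000
    outer loop
      vertex 0.60 6.58 0.00
      vertex 0.60 13.42 0.00
      vertex 20.00 10.00 0.00
    endloop
  endfacet
  facet normal 0.0000 0.0000 -1.0000
    outer loop
      vertex 5.00 1.34 0.00
      vertex 0.60 6.58 0.00
      vertex 20.00 10.00 0.00
    endloop
  endfacet
  facet normal 0.0000 0.0000 -1.0000
    outer loop
      vertex 11.74 0.15 0.00
      vertex 5.00 1.34 0.00
      vertex 20.00 10.00 0.00
    endloop
  endfacet
  facet normal 0.0000 0.0000 -1.0000
    outer loop
      vertex 17.66 3.57 0.00
      vertex 11.74 0.15 0.00
      vertex 20.00 10.00 0.00
    endloop
  endfacet
  facet normal 0.8330 0.3032 0.4628
    outer loop
      vertex 20.00 10.00 0.00
      vertex 17.66 16.43 0.00
      vertex 10.00 10.00 18.00
    endloop
  endfacet
  facet normal 0.4434 0.7675 0.4629
    outer loop
      vertex 17.66 16.43 0.00
      vertex 11.74 19.85 0.00
      vertex 10.00 10.00 18.00
    endloop
  endfacet
  facet normal -0.1541 0.8730 0.4628
    outer loop
      vertex 11.74 19.85 0.00
      vertex 5.00 18.66 0.00
      vertex 10.00 10.00 18.00
    endloop
  endfacet
  facet normal -0.6789 0.5700 0.4628
    outer loop
      vertex 5.00 18.66 0.00
      vertex 0.60 13.42 0.00
      vertex 10.00 10.00 18.00
    endloop
  endfacet
  facet normal -0.8864 0.0000 0.4629
    outer loop
      vertex 0.60 13.42 0.00
      vertex 0.60 6.58 0.00
      vertex 10.00 10.00 18.00
    endloop
  endfacet
  facet normal -0.6789 -0.5700 0.4628
    outer loop
      vertex 0.60 6.58 0.00
      vertex 5.00 1.34 0.00
      vertex 10.00 10.00 18.00
    endloop
  endfacet
  facet normal -0.1541 -0.8730 0.4628
    outer loop
      vertex 5.00 1.34 0.00
      vertex 11.74 0.15 0.00
      vertex 10.00 10.00 18.00
    endloop
  endfacet
  facet normal 0.4434 -0.7675 0.4629
    outer loop
      vertex 11.74 0.15 0.00
      vertex 17.66 3.57 0.00
      vertex 10.00 10.00 18.00
    endloop
  endfacet
  facet normal 0.8330 -0.3032 0.4628
    outer loop
      vertex 17.66 3.57 0.00
      vertex 20.00 10.00 0.00
      vertex 10.00 10.00 18.00
    endloop
  endfacet
endsolid part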